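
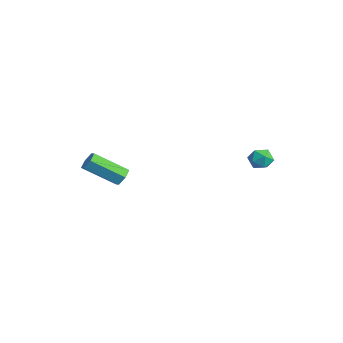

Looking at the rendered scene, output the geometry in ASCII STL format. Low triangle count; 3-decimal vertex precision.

solid 
facet normal 0.406 0.729 -0.551
outer loop
vertex -2.736 -2.19 -2.081
vertex -3.244 -2.111 -2.351
vertex -3.123 -1.813 -1.868
endloop
endfacet
facet normal 0.625 0.218 0.750
outer loop
vertex -2.736 -2.19 -2.081
vertex -3.123 -1.813 -1.868
vertex -3.549 -3.648 -0.979
endloop
endfacet
facet normal 0.626 0.218 0.749
outer loop
vertex -3.549 -3.648 -0.979
vertex -3.123 -1.813 -1.868
vertex -3.935 -3.271 -0.766
endloop
endfacet
facet normal -0.407 -0.728 0.551
outer loop
vertex -3.549 -3.648 -0.979
vertex -3.935 -3.271 -0.766
vertex -4.056 -3.569 -1.249
endloop
endfacet
facet normal 0.406 0.729 -0.551
outer loop
vertex -3.123 -1.813 -1.868
vertex -3.244 -2.111 -2.351
vertex -3.63 -1.735 -2.138
endloop
endfacet
facet normal -0.265 0.671 0.692
outer loop
vertex -3.123 -1.813 -1.868
vertex -3.63 -1.735 -2.138
vertex -3.935 -3.271 -0.766
endloop
endfacet
facet normal -0.265 0.671 0.692
outer loop
vertex -3.935 -3.271 -0.766
vertex -3.63 -1.735 -2.138
vertex -4.443 -3.193 -1.036
endloop
endfacet
facet normal -0.405 -0.729 0.551
outer loop
vertex -3.935 -3.271 -0.766
vertex -4.443 -3.193 -1.036
vertex -4.056 -3.569 -1.249
endloop
endfacet
facet normal 0.407 0.729 -0.550
outer loop
vertex -3.63 -1.735 -2.138
vertex -3.244 -2.111 -2.351
vertex -3.751 -2.032 -2.621
endloop
endfacet
facet normal -0.889 0.454 -0.056
outer loop
vertex -3.63 -1.735 -2.138
vertex -3.751 -2.032 -2.621
vertex -4.443 -3.193 -1.036
endloop
endfacet
facet normal -0.889 0.454 -0.056
outer loop
vertex -4.443 -3.193 -1.036
vertex -3.751 -2.032 -2.621
vertex -4.564 -3.49 -1.519
endloop
endfacet
facet normal -0.406 -0.730 0.550
outer loop
vertex -4.443 -3.193 -1.036
vertex -4.564 -3.49 -1.519
vertex -4.056 -3.569 -1.249
endloop
endfacet
facet normal 0.407 0.728 -0.551
outer loop
vertex -3.751 -2.032 -2.621
vertex -3.244 -2.111 -2.351
vertex -3.365 -2.409 -2.834
endloop
endfacet
facet normal -0.626 -0.217 -0.749
outer loop
vertex -3.751 -2.032 -2.621
vertex -3.365 -2.409 -2.834
vertex -4.564 -3.49 -1.519
endloop
endfacet
facet normal -0.625 -0.218 -0.749
outer loop
vertex -4.564 -3.49 -1.519
vertex -3.365 -2.409 -2.834
vertex -4.177 -3.867 -1.732
endloop
endfacet
facet normal -0.406 -0.729 0.551
outer loop
vertex -4.564 -3.49 -1.519
vertex -4.177 -3.867 -1.732
vertex -4.056 -3.569 -1.249
endloop
endfacet
facet normal 0.405 0.729 -0.551
outer loop
vertex -3.365 -2.409 -2.834
vertex -3.244 -2.111 -2.351
vertex -2.857 -2.487 -2.564
endloop
endfacet
facet normal 0.265 -0.671 -0.692
outer loop
vertex -3.365 -2.409 -2.834
vertex -2.857 -2.487 -2.564
vertex -4.177 -3.867 -1.732
endloop
endfacet
facet normal 0.265 -0.671 -0.692
outer loop
vertex -4.177 -3.867 -1.732
vertex -2.857 -2.487 -2.564
vertex -3.67 -3.945 -1.462
endloop
endfacet
facet normal -0.406 -0.729 0.551
outer loop
vertex -4.177 -3.867 -1.732
vertex -3.67 -3.945 -1.462
vertex -4.056 -3.569 -1.249
endloop
endfacet
facet normal 0.406 0.730 -0.550
outer loop
vertex -2.857 -2.487 -2.564
vertex -3.244 -2.111 -2.351
vertex -2.736 -2.19 -2.081
endloop
endfacet
facet normal 0.889 -0.454 0.056
outer loop
vertex -2.857 -2.487 -2.564
vertex -2.736 -2.19 -2.081
vertex -3.67 -3.945 -1.462
endloop
endfacet
facet normal 0.889 -0.454 0.056
outer loop
vertex -3.67 -3.945 -1.462
vertex -2.736 -2.19 -2.081
vertex -3.549 -3.648 -0.979
endloop
endfacet
facet normal -0.407 -0.729 0.550
outer loop
vertex -3.67 -3.945 -1.462
vertex -3.549 -3.648 -0.979
vertex -4.056 -3.569 -1.249
endloop
endfacet
facet normal -0.558 0.710 0.430
outer loop
vertex 0.056 4.069 -0.731
vertex -0.278 3.591 -0.375
vertex 0.286 3.878 -0.117
endloop
endfacet
facet normal 0.087 0.960 0.266
outer loop
vertex 0.056 4.069 -0.731
vertex 0.286 3.878 -0.117
vertex 0.726 3.98 -0.63
endloop
endfacet
facet normal 0.183 0.881 -0.437
outer loop
vertex 0.056 4.069 -0.731
vertex 0.726 3.98 -0.63
vertex 0.433 3.755 -1.206
endloop
endfacet
facet normal -0.406 0.581 -0.706
outer loop
vertex 0.056 4.069 -0.731
vertex 0.433 3.755 -1.206
vertex -0.187 3.514 -1.048
endloop
endfacet
facet normal -0.863 0.476 -0.171
outer loop
vertex 0.056 4.069 -0.731
vertex -0.187 3.514 -1.048
vertex -0.278 3.591 -0.375
endloop
endfacet
facet normal 0.572 0.558 0.602
outer loop
vertex 0.726 3.98 -0.63
vertex 0.286 3.878 -0.117
vertex 0.807 3.446 -0.212
endloop
endfacet
facet normal -0.474 0.151 0.868
outer loop
vertex 0.286 3.878 -0.117
vertex -0.278 3.591 -0.375
vertex 0.187 3.205 -0.054
endloop
endfacet
facet normal -0.968 -0.229 -0.105
outer loop
vertex -0.278 3.591 -0.375
vertex -0.187 3.514 -1.048
vertex -0.106 2.98 -0.63
endloop
endfacet
facet normal -0.225 -0.058 -0.973
outer loop
vertex -0.187 3.514 -1.048
vertex 0.433 3.755 -1.206
vertex 0.334 3.082 -1.143
endloop
endfacet
facet normal 0.727 0.429 -0.537
outer loop
vertex 0.433 3.755 -1.206
vertex 0.726 3.98 -0.63
vertex 0.898 3.369 -0.885
endloop
endfacet
facet normal 0.406 -0.581 0.706
outer loop
vertex 0.564 2.891 -0.529
vertex 0.807 3.446 -0.212
vertex 0.187 3.205 -0.054
endloop
endfacet
facet normal -0.183 -0.881 0.437
outer loop
vertex 0.564 2.891 -0.529
vertex 0.187 3.205 -0.054
vertex -0.106 2.98 -0.63
endloop
endfacet
facet normal -0.087 -0.960 -0.266
outer loop
vertex 0.564 2.891 -0.529
vertex -0.106 2.98 -0.63
vertex 0.334 3.082 -1.143
endloop
endfacet
facet normal 0.558 -0.710 -0.430
outer loop
vertex 0.564 2.891 -0.529
vertex 0.334 3.082 -1.143
vertex 0.898 3.369 -0.885
endloop
endfacet
facet normal 0.863 -0.476 0.171
outer loop
vertex 0.564 2.891 -0.529
vertex 0.898 3.369 -0.885
vertex 0.807 3.446 -0.212
endloop
endfacet
facet normal 0.225 0.058 0.973
outer loop
vertex 0.187 3.205 -0.054
vertex 0.807 3.446 -0.212
vertex 0.286 3.878 -0.117
endloop
endfacet
facet normal -0.727 -0.429 0.537
outer loop
vertex -0.106 2.98 -0.63
vertex 0.187 3.205 -0.054
vertex -0.278 3.591 -0.375
endloop
endfacet
facet normal -0.572 -0.558 -0.602
outer loop
vertex 0.334 3.082 -1.143
vertex -0.106 2.98 -0.63
vertex -0.187 3.514 -1.048
endloop
endfacet
facet normal 0.474 -0.151 -0.868
outer loop
vertex 0.898 3.369 -0.885
vertex 0.334 3.082 -1.143
vertex 0.433 3.755 -1.206
endloop
endfacet
facet normal 0.968 0.229 0.105
outer loop
vertex 0.807 3.446 -0.212
vertex 0.898 3.369 -0.885
vertex 0.726 3.98 -0.63
endloop
endfacet

endsolid


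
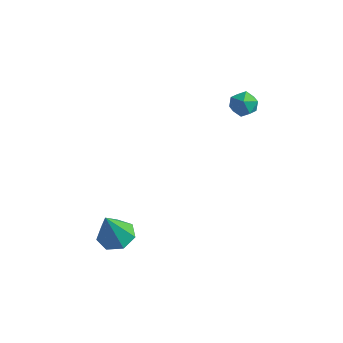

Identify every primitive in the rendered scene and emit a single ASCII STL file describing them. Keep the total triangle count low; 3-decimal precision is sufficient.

solid 
facet normal -0.313 0.821 0.477
outer loop
vertex 2.566 4.601 3.816
vertex 1.877 4.296 3.888
vertex 2.399 4.183 4.425
endloop
endfacet
facet normal 0.382 0.710 0.592
outer loop
vertex 2.566 4.601 3.816
vertex 2.399 4.183 4.425
vertex 3.071 4.105 4.085
endloop
endfacet
facet normal 0.711 0.702 -0.041
outer loop
vertex 2.566 4.601 3.816
vertex 3.071 4.105 4.085
vertex 2.965 4.169 3.339
endloop
endfacet
facet normal 0.220 0.808 -0.547
outer loop
vertex 2.566 4.601 3.816
vertex 2.965 4.169 3.339
vertex 2.227 4.287 3.216
endloop
endfacet
facet normal -0.414 0.881 -0.227
outer loop
vertex 2.566 4.601 3.816
vertex 2.227 4.287 3.216
vertex 1.877 4.296 3.888
endloop
endfacet
facet normal 0.456 0.065 0.887
outer loop
vertex 3.071 4.105 4.085
vertex 2.399 4.183 4.425
vertex 2.693 3.493 4.324
endloop
endfacet
facet normal -0.669 0.245 0.702
outer loop
vertex 2.399 4.183 4.425
vertex 1.877 4.296 3.888
vertex 1.955 3.611 4.201
endloop
endfacet
facet normal -0.831 0.343 -0.438
outer loop
vertex 1.877 4.296 3.888
vertex 2.227 4.287 3.216
vertex 1.849 3.675 3.455
endloop
endfacet
facet normal 0.195 0.223 -0.955
outer loop
vertex 2.227 4.287 3.216
vertex 2.965 4.169 3.339
vertex 2.521 3.597 3.115
endloop
endfacet
facet normal 0.989 0.050 -0.136
outer loop
vertex 2.965 4.169 3.339
vertex 3.071 4.105 4.085
vertex 3.043 3.484 3.652
endloop
endfacet
facet normal -0.220 -0.808 0.547
outer loop
vertex 2.354 3.179 3.724
vertex 2.693 3.493 4.324
vertex 1.955 3.611 4.201
endloop
endfacet
facet normal -0.711 -0.702 0.041
outer loop
vertex 2.354 3.179 3.724
vertex 1.955 3.611 4.201
vertex 1.849 3.675 3.455
endloop
endfacet
facet normal -0.382 -0.710 -0.592
outer loop
vertex 2.354 3.179 3.724
vertex 1.849 3.675 3.455
vertex 2.521 3.597 3.115
endloop
endfacet
facet normal 0.313 -0.821 -0.477
outer loop
vertex 2.354 3.179 3.724
vertex 2.521 3.597 3.115
vertex 3.043 3.484 3.652
endloop
endfacet
facet normal 0.414 -0.881 0.227
outer loop
vertex 2.354 3.179 3.724
vertex 3.043 3.484 3.652
vertex 2.693 3.493 4.324
endloop
endfacet
facet normal -0.195 -0.223 0.955
outer loop
vertex 1.955 3.611 4.201
vertex 2.693 3.493 4.324
vertex 2.399 4.183 4.425
endloop
endfacet
facet normal -0.989 -0.050 0.136
outer loop
vertex 1.849 3.675 3.455
vertex 1.955 3.611 4.201
vertex 1.877 4.296 3.888
endloop
endfacet
facet normal -0.456 -0.065 -0.887
outer loop
vertex 2.521 3.597 3.115
vertex 1.849 3.675 3.455
vertex 2.227 4.287 3.216
endloop
endfacet
facet normal 0.669 -0.245 -0.702
outer loop
vertex 3.043 3.484 3.652
vertex 2.521 3.597 3.115
vertex 2.965 4.169 3.339
endloop
endfacet
facet normal 0.831 -0.343 0.438
outer loop
vertex 2.693 3.493 4.324
vertex 3.043 3.484 3.652
vertex 3.071 4.105 4.085
endloop
endfacet
facet normal 0.040 0.350 -0.936
outer loop
vertex 0.31 -2.449 -2.886
vertex -0.452 -1.956 -2.734
vertex 0.426 -1.711 -2.605
endloop
endfacet
facet normal 0.891 -0.277 0.360
outer loop
vertex 0.31 -2.449 -2.886
vertex 0.426 -1.711 -2.605
vertex -0.528 -2.624 -0.946
endloop
endfacet
facet normal 0.040 0.350 -0.936
outer loop
vertex 0.426 -1.711 -2.605
vertex -0.452 -1.956 -2.734
vertex -0.119 -1.157 -2.421
endloop
endfacet
facet normal 0.654 0.438 0.617
outer loop
vertex 0.426 -1.711 -2.605
vertex -0.119 -1.157 -2.421
vertex -0.528 -2.624 -0.946
endloop
endfacet
facet normal 0.040 0.350 -0.936
outer loop
vertex -0.119 -1.157 -2.421
vertex -0.452 -1.956 -2.734
vertex -0.914 -1.205 -2.473
endloop
endfacet
facet normal -0.089 0.718 0.690
outer loop
vertex -0.119 -1.157 -2.421
vertex -0.914 -1.205 -2.473
vertex -0.528 -2.624 -0.946
endloop
endfacet
facet normal 0.040 0.350 -0.936
outer loop
vertex -0.914 -1.205 -2.473
vertex -0.452 -1.956 -2.734
vertex -1.361 -1.818 -2.721
endloop
endfacet
facet normal -0.775 0.353 0.524
outer loop
vertex -0.914 -1.205 -2.473
vertex -1.361 -1.818 -2.721
vertex -0.528 -2.624 -0.946
endloop
endfacet
facet normal 0.040 0.350 -0.936
outer loop
vertex -1.361 -1.818 -2.721
vertex -0.452 -1.956 -2.734
vertex -1.123 -2.535 -2.979
endloop
endfacet
facet normal -0.891 -0.383 0.244
outer loop
vertex -1.361 -1.818 -2.721
vertex -1.123 -2.535 -2.979
vertex -0.528 -2.624 -0.946
endloop
endfacet
facet normal 0.040 0.349 -0.936
outer loop
vertex -1.123 -2.535 -2.979
vertex -0.452 -1.956 -2.734
vertex -0.38 -2.816 -3.052
endloop
endfacet
facet normal -0.348 -0.936 0.061
outer loop
vertex -1.123 -2.535 -2.979
vertex -0.38 -2.816 -3.052
vertex -0.528 -2.624 -0.946
endloop
endfacet
facet normal 0.039 0.349 -0.936
outer loop
vertex -0.38 -2.816 -3.052
vertex -0.452 -1.956 -2.734
vertex 0.31 -2.449 -2.886
endloop
endfacet
facet normal 0.445 -0.888 0.112
outer loop
vertex -0.38 -2.816 -3.052
vertex 0.31 -2.449 -2.886
vertex -0.528 -2.624 -0.946
endloop
endfacet

endsolid


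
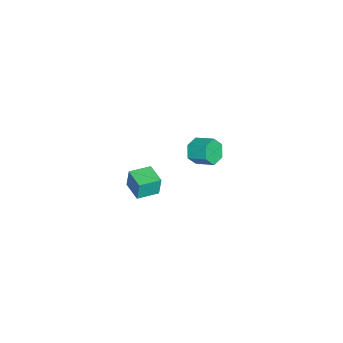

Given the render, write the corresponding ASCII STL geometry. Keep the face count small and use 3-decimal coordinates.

solid 
facet normal -0.373 -0.849 -0.375
outer loop
vertex -3.635 0.57 -3.42
vertex -4.125 0.497 -2.767
vertex -4.384 0.904 -3.431
endloop
endfacet
facet normal 0.164 0.338 -0.927
outer loop
vertex -3.635 0.57 -3.42
vertex -4.384 0.904 -3.431
vertex -3.184 1.597 -2.966
endloop
endfacet
facet normal 0.163 0.339 -0.926
outer loop
vertex -3.184 1.597 -2.966
vertex -4.384 0.904 -3.431
vertex -3.933 1.93 -2.976
endloop
endfacet
facet normal 0.372 0.849 0.376
outer loop
vertex -3.184 1.597 -2.966
vertex -3.933 1.93 -2.976
vertex -3.675 1.523 -2.313
endloop
endfacet
facet normal -0.372 -0.849 -0.375
outer loop
vertex -4.384 0.904 -3.431
vertex -4.125 0.497 -2.767
vertex -4.874 0.83 -2.778
endloop
endfacet
facet normal -0.710 0.522 -0.473
outer loop
vertex -4.384 0.904 -3.431
vertex -4.874 0.83 -2.778
vertex -3.933 1.93 -2.976
endloop
endfacet
facet normal -0.709 0.521 -0.475
outer loop
vertex -3.933 1.93 -2.976
vertex -4.874 0.83 -2.778
vertex -4.424 1.857 -2.323
endloop
endfacet
facet normal 0.373 0.848 0.376
outer loop
vertex -3.933 1.93 -2.976
vertex -4.424 1.857 -2.323
vertex -3.675 1.523 -2.313
endloop
endfacet
facet normal -0.372 -0.849 -0.376
outer loop
vertex -4.874 0.83 -2.778
vertex -4.125 0.497 -2.767
vertex -4.616 0.423 -2.114
endloop
endfacet
facet normal -0.873 0.183 0.451
outer loop
vertex -4.874 0.83 -2.778
vertex -4.616 0.423 -2.114
vertex -4.424 1.857 -2.323
endloop
endfacet
facet normal -0.873 0.183 0.453
outer loop
vertex -4.424 1.857 -2.323
vertex -4.616 0.423 -2.114
vertex -4.165 1.45 -1.66
endloop
endfacet
facet normal 0.373 0.849 0.375
outer loop
vertex -4.424 1.857 -2.323
vertex -4.165 1.45 -1.66
vertex -3.675 1.523 -2.313
endloop
endfacet
facet normal -0.372 -0.849 -0.376
outer loop
vertex -4.616 0.423 -2.114
vertex -4.125 0.497 -2.767
vertex -3.867 0.09 -2.104
endloop
endfacet
facet normal -0.163 -0.338 0.927
outer loop
vertex -4.616 0.423 -2.114
vertex -3.867 0.09 -2.104
vertex -4.165 1.45 -1.66
endloop
endfacet
facet normal -0.165 -0.339 0.926
outer loop
vertex -4.165 1.45 -1.66
vertex -3.867 0.09 -2.104
vertex -3.416 1.116 -1.649
endloop
endfacet
facet normal 0.373 0.849 0.375
outer loop
vertex -4.165 1.45 -1.66
vertex -3.416 1.116 -1.649
vertex -3.675 1.523 -2.313
endloop
endfacet
facet normal -0.373 -0.848 -0.376
outer loop
vertex -3.867 0.09 -2.104
vertex -4.125 0.497 -2.767
vertex -3.376 0.163 -2.757
endloop
endfacet
facet normal 0.709 -0.522 0.475
outer loop
vertex -3.867 0.09 -2.104
vertex -3.376 0.163 -2.757
vertex -3.416 1.116 -1.649
endloop
endfacet
facet normal 0.710 -0.521 0.474
outer loop
vertex -3.416 1.116 -1.649
vertex -3.376 0.163 -2.757
vertex -2.926 1.19 -2.302
endloop
endfacet
facet normal 0.372 0.849 0.375
outer loop
vertex -3.416 1.116 -1.649
vertex -2.926 1.19 -2.302
vertex -3.675 1.523 -2.313
endloop
endfacet
facet normal -0.373 -0.849 -0.375
outer loop
vertex -3.376 0.163 -2.757
vertex -4.125 0.497 -2.767
vertex -3.635 0.57 -3.42
endloop
endfacet
facet normal 0.873 -0.182 -0.453
outer loop
vertex -3.376 0.163 -2.757
vertex -3.635 0.57 -3.42
vertex -2.926 1.19 -2.302
endloop
endfacet
facet normal 0.873 -0.184 -0.452
outer loop
vertex -2.926 1.19 -2.302
vertex -3.635 0.57 -3.42
vertex -3.184 1.597 -2.966
endloop
endfacet
facet normal 0.372 0.849 0.376
outer loop
vertex -2.926 1.19 -2.302
vertex -3.184 1.597 -2.966
vertex -3.675 1.523 -2.313
endloop
endfacet
facet normal -0.819 -0.568 0.080
outer loop
vertex 2.709 -1.929 1.666
vertex 2.021 -0.951 1.561
vertex 2.692 -2.058 0.574
endloop
endfacet
facet normal 0.573 -0.815 0.087
outer loop
vertex 3.659 -1.389 0.479
vertex 2.709 -1.929 1.666
vertex 2.692 -2.058 0.574
endloop
endfacet
facet normal -0.819 -0.568 0.080
outer loop
vertex 2.692 -2.058 0.574
vertex 2.021 -0.951 1.561
vertex 2.004 -1.081 0.468
endloop
endfacet
facet normal -0.015 -0.119 -0.993
outer loop
vertex 2.004 -1.081 0.468
vertex 3.659 -1.389 0.479
vertex 2.692 -2.058 0.574
endloop
endfacet
facet normal 0.016 0.118 0.993
outer loop
vertex 2.709 -1.929 1.666
vertex 2.988 -0.282 1.466
vertex 2.021 -0.951 1.561
endloop
endfacet
facet normal 0.573 -0.815 0.088
outer loop
vertex 3.676 -1.259 1.572
vertex 2.709 -1.929 1.666
vertex 3.659 -1.389 0.479
endloop
endfacet
facet normal 0.015 0.118 0.993
outer loop
vertex 3.676 -1.259 1.572
vertex 2.988 -0.282 1.466
vertex 2.709 -1.929 1.666
endloop
endfacet
facet normal -0.573 0.815 -0.088
outer loop
vertex 2.021 -0.951 1.561
vertex 2.988 -0.282 1.466
vertex 2.004 -1.081 0.468
endloop
endfacet
facet normal -0.015 -0.117 -0.993
outer loop
vertex 2.971 -0.411 0.374
vertex 3.659 -1.389 0.479
vertex 2.004 -1.081 0.468
endloop
endfacet
facet normal -0.573 0.815 -0.087
outer loop
vertex 2.004 -1.081 0.468
vertex 2.988 -0.282 1.466
vertex 2.971 -0.411 0.374
endloop
endfacet
facet normal 0.819 0.568 -0.080
outer loop
vertex 2.971 -0.411 0.374
vertex 3.676 -1.259 1.572
vertex 3.659 -1.389 0.479
endloop
endfacet
facet normal 0.819 0.568 -0.080
outer loop
vertex 2.988 -0.282 1.466
vertex 3.676 -1.259 1.572
vertex 2.971 -0.411 0.374
endloop
endfacet

endsolid


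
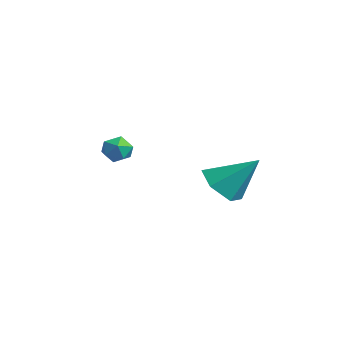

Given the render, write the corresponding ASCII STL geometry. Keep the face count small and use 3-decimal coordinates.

solid 
facet normal -0.974 -0.165 -0.156
outer loop
vertex -3.543 0.295 -0.234
vertex -3.456 -0.382 -0.06
vertex -3.616 0.092 0.436
endloop
endfacet
facet normal -0.861 0.506 0.060
outer loop
vertex -3.543 0.295 -0.234
vertex -3.616 0.092 0.436
vertex -3.275 0.69 0.284
endloop
endfacet
facet normal -0.416 0.814 -0.406
outer loop
vertex -3.543 0.295 -0.234
vertex -3.275 0.69 0.284
vertex -2.905 0.585 -0.306
endloop
endfacet
facet normal -0.255 0.335 -0.907
outer loop
vertex -3.543 0.295 -0.234
vertex -2.905 0.585 -0.306
vertex -3.017 -0.077 -0.519
endloop
endfacet
facet normal -0.600 -0.271 -0.753
outer loop
vertex -3.543 0.295 -0.234
vertex -3.017 -0.077 -0.519
vertex -3.456 -0.382 -0.06
endloop
endfacet
facet normal -0.535 0.482 0.694
outer loop
vertex -3.275 0.69 0.284
vertex -3.616 0.092 0.436
vertex -3.023 0.257 0.779
endloop
endfacet
facet normal -0.718 -0.604 0.346
outer loop
vertex -3.616 0.092 0.436
vertex -3.456 -0.382 -0.06
vertex -3.135 -0.405 0.566
endloop
endfacet
facet normal -0.111 -0.775 -0.622
outer loop
vertex -3.456 -0.382 -0.06
vertex -3.017 -0.077 -0.519
vertex -2.765 -0.51 -0.024
endloop
endfacet
facet normal 0.447 0.205 -0.871
outer loop
vertex -3.017 -0.077 -0.519
vertex -2.905 0.585 -0.306
vertex -2.424 0.088 -0.176
endloop
endfacet
facet normal 0.185 0.981 -0.059
outer loop
vertex -2.905 0.585 -0.306
vertex -3.275 0.69 0.284
vertex -2.584 0.562 0.32
endloop
endfacet
facet normal 0.255 -0.335 0.907
outer loop
vertex -2.497 -0.115 0.494
vertex -3.023 0.257 0.779
vertex -3.135 -0.405 0.566
endloop
endfacet
facet normal 0.416 -0.814 0.406
outer loop
vertex -2.497 -0.115 0.494
vertex -3.135 -0.405 0.566
vertex -2.765 -0.51 -0.024
endloop
endfacet
facet normal 0.861 -0.506 -0.060
outer loop
vertex -2.497 -0.115 0.494
vertex -2.765 -0.51 -0.024
vertex -2.424 0.088 -0.176
endloop
endfacet
facet normal 0.974 0.165 0.156
outer loop
vertex -2.497 -0.115 0.494
vertex -2.424 0.088 -0.176
vertex -2.584 0.562 0.32
endloop
endfacet
facet normal 0.600 0.271 0.753
outer loop
vertex -2.497 -0.115 0.494
vertex -2.584 0.562 0.32
vertex -3.023 0.257 0.779
endloop
endfacet
facet normal -0.447 -0.205 0.871
outer loop
vertex -3.135 -0.405 0.566
vertex -3.023 0.257 0.779
vertex -3.616 0.092 0.436
endloop
endfacet
facet normal -0.185 -0.981 0.059
outer loop
vertex -2.765 -0.51 -0.024
vertex -3.135 -0.405 0.566
vertex -3.456 -0.382 -0.06
endloop
endfacet
facet normal 0.535 -0.482 -0.694
outer loop
vertex -2.424 0.088 -0.176
vertex -2.765 -0.51 -0.024
vertex -3.017 -0.077 -0.519
endloop
endfacet
facet normal 0.718 0.604 -0.346
outer loop
vertex -2.584 0.562 0.32
vertex -2.424 0.088 -0.176
vertex -2.905 0.585 -0.306
endloop
endfacet
facet normal 0.111 0.775 0.622
outer loop
vertex -3.023 0.257 0.779
vertex -2.584 0.562 0.32
vertex -3.275 0.69 0.284
endloop
endfacet
facet normal -0.432 -0.574 -0.696
outer loop
vertex 2.621 2.084 -0.961
vertex 1.707 2.181 -0.474
vertex 1.98 2.865 -1.208
endloop
endfacet
facet normal 0.780 0.540 -0.317
outer loop
vertex 2.621 2.084 -0.961
vertex 1.98 2.865 -1.208
vertex 2.533 3.279 0.854
endloop
endfacet
facet normal -0.432 -0.574 -0.696
outer loop
vertex 1.98 2.865 -1.208
vertex 1.707 2.181 -0.474
vertex 1.066 2.962 -0.721
endloop
endfacet
facet normal -0.001 0.980 -0.197
outer loop
vertex 1.98 2.865 -1.208
vertex 1.066 2.962 -0.721
vertex 2.533 3.279 0.854
endloop
endfacet
facet normal -0.432 -0.575 -0.695
outer loop
vertex 1.066 2.962 -0.721
vertex 1.707 2.181 -0.474
vertex 0.794 2.278 0.014
endloop
endfacet
facet normal -0.596 0.686 0.417
outer loop
vertex 1.066 2.962 -0.721
vertex 0.794 2.278 0.014
vertex 2.533 3.279 0.854
endloop
endfacet
facet normal -0.432 -0.575 -0.694
outer loop
vertex 0.794 2.278 0.014
vertex 1.707 2.181 -0.474
vertex 1.435 1.498 0.261
endloop
endfacet
facet normal -0.411 -0.050 0.910
outer loop
vertex 0.794 2.278 0.014
vertex 1.435 1.498 0.261
vertex 2.533 3.279 0.854
endloop
endfacet
facet normal -0.433 -0.575 -0.694
outer loop
vertex 1.435 1.498 0.261
vertex 1.707 2.181 -0.474
vertex 2.348 1.4 -0.227
endloop
endfacet
facet normal 0.369 -0.490 0.789
outer loop
vertex 1.435 1.498 0.261
vertex 2.348 1.4 -0.227
vertex 2.533 3.279 0.854
endloop
endfacet
facet normal -0.432 -0.574 -0.696
outer loop
vertex 2.348 1.4 -0.227
vertex 1.707 2.181 -0.474
vertex 2.621 2.084 -0.961
endloop
endfacet
facet normal 0.965 -0.196 0.176
outer loop
vertex 2.348 1.4 -0.227
vertex 2.621 2.084 -0.961
vertex 2.533 3.279 0.854
endloop
endfacet

endsolid


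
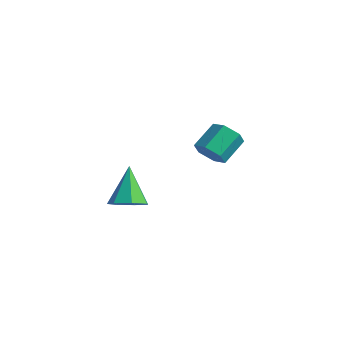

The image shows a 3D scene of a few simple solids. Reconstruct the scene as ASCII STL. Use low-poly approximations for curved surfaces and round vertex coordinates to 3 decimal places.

solid 
facet normal 0.416 -0.354 -0.837
outer loop
vertex -0.786 -2.661 -3.04
vertex -1.385 -2.956 -3.213
vertex -1.157 -2.324 -3.367
endloop
endfacet
facet normal 0.464 0.825 0.324
outer loop
vertex -0.786 -2.661 -3.04
vertex -1.157 -2.324 -3.367
vertex -2.035 -2.404 -1.907
endloop
endfacet
facet normal 0.417 -0.354 -0.837
outer loop
vertex -1.157 -2.324 -3.367
vertex -1.385 -2.956 -3.213
vertex -1.699 -2.463 -3.578
endloop
endfacet
facet normal -0.219 0.973 -0.078
outer loop
vertex -1.157 -2.324 -3.367
vertex -1.699 -2.463 -3.578
vertex -2.035 -2.404 -1.907
endloop
endfacet
facet normal 0.417 -0.354 -0.837
outer loop
vertex -1.699 -2.463 -3.578
vertex -1.385 -2.956 -3.213
vertex -2.005 -2.973 -3.515
endloop
endfacet
facet normal -0.852 0.488 -0.189
outer loop
vertex -1.699 -2.463 -3.578
vertex -2.005 -2.973 -3.515
vertex -2.035 -2.404 -1.907
endloop
endfacet
facet normal 0.417 -0.354 -0.837
outer loop
vertex -2.005 -2.973 -3.515
vertex -1.385 -2.956 -3.213
vertex -1.844 -3.471 -3.224
endloop
endfacet
facet normal -0.961 -0.266 0.076
outer loop
vertex -2.005 -2.973 -3.515
vertex -1.844 -3.471 -3.224
vertex -2.035 -2.404 -1.907
endloop
endfacet
facet normal 0.417 -0.354 -0.837
outer loop
vertex -1.844 -3.471 -3.224
vertex -1.385 -2.956 -3.213
vertex -1.337 -3.581 -2.925
endloop
endfacet
facet normal -0.461 -0.721 0.517
outer loop
vertex -1.844 -3.471 -3.224
vertex -1.337 -3.581 -2.925
vertex -2.035 -2.404 -1.907
endloop
endfacet
facet normal 0.416 -0.354 -0.837
outer loop
vertex -1.337 -3.581 -2.925
vertex -1.385 -2.956 -3.213
vertex -0.866 -3.221 -2.843
endloop
endfacet
facet normal 0.269 -0.534 0.802
outer loop
vertex -1.337 -3.581 -2.925
vertex -0.866 -3.221 -2.843
vertex -2.035 -2.404 -1.907
endloop
endfacet
facet normal 0.416 -0.354 -0.837
outer loop
vertex -0.866 -3.221 -2.843
vertex -1.385 -2.956 -3.213
vertex -0.786 -2.661 -3.04
endloop
endfacet
facet normal 0.681 0.154 0.716
outer loop
vertex -0.866 -3.221 -2.843
vertex -0.786 -2.661 -3.04
vertex -2.035 -2.404 -1.907
endloop
endfacet
facet normal 0.113 -0.809 -0.577
outer loop
vertex -1.009 0.629 -2.024
vertex -1.624 0.667 -2.198
vertex -1.176 0.972 -2.538
endloop
endfacet
facet normal 0.959 0.241 -0.151
outer loop
vertex -1.009 0.629 -2.024
vertex -1.176 0.972 -2.538
vertex -1.141 1.576 -1.349
endloop
endfacet
facet normal 0.958 0.242 -0.151
outer loop
vertex -1.141 1.576 -1.349
vertex -1.176 0.972 -2.538
vertex -1.309 1.919 -1.863
endloop
endfacet
facet normal -0.114 0.809 0.577
outer loop
vertex -1.141 1.576 -1.349
vertex -1.309 1.919 -1.863
vertex -1.756 1.613 -1.522
endloop
endfacet
facet normal 0.112 -0.809 -0.577
outer loop
vertex -1.176 0.972 -2.538
vertex -1.624 0.667 -2.198
vertex -1.791 1.01 -2.711
endloop
endfacet
facet normal 0.253 0.585 -0.771
outer loop
vertex -1.176 0.972 -2.538
vertex -1.791 1.01 -2.711
vertex -1.309 1.919 -1.863
endloop
endfacet
facet normal 0.252 0.585 -0.771
outer loop
vertex -1.309 1.919 -1.863
vertex -1.791 1.01 -2.711
vertex -1.924 1.956 -2.036
endloop
endfacet
facet normal -0.114 0.809 0.577
outer loop
vertex -1.309 1.919 -1.863
vertex -1.924 1.956 -2.036
vertex -1.756 1.613 -1.522
endloop
endfacet
facet normal 0.114 -0.808 -0.578
outer loop
vertex -1.791 1.01 -2.711
vertex -1.624 0.667 -2.198
vertex -2.239 0.704 -2.371
endloop
endfacet
facet normal -0.705 0.343 -0.620
outer loop
vertex -1.791 1.01 -2.711
vertex -2.239 0.704 -2.371
vertex -1.924 1.956 -2.036
endloop
endfacet
facet normal -0.706 0.343 -0.620
outer loop
vertex -1.924 1.956 -2.036
vertex -2.239 0.704 -2.371
vertex -2.371 1.651 -1.696
endloop
endfacet
facet normal -0.113 0.809 0.577
outer loop
vertex -1.924 1.956 -2.036
vertex -2.371 1.651 -1.696
vertex -1.756 1.613 -1.522
endloop
endfacet
facet normal 0.114 -0.809 -0.577
outer loop
vertex -2.239 0.704 -2.371
vertex -1.624 0.667 -2.198
vertex -2.071 0.361 -1.857
endloop
endfacet
facet normal -0.958 -0.242 0.152
outer loop
vertex -2.239 0.704 -2.371
vertex -2.071 0.361 -1.857
vertex -2.371 1.651 -1.696
endloop
endfacet
facet normal -0.959 -0.242 0.150
outer loop
vertex -2.371 1.651 -1.696
vertex -2.071 0.361 -1.857
vertex -2.204 1.308 -1.182
endloop
endfacet
facet normal -0.113 0.809 0.577
outer loop
vertex -2.371 1.651 -1.696
vertex -2.204 1.308 -1.182
vertex -1.756 1.613 -1.522
endloop
endfacet
facet normal 0.114 -0.809 -0.577
outer loop
vertex -2.071 0.361 -1.857
vertex -1.624 0.667 -2.198
vertex -1.456 0.324 -1.684
endloop
endfacet
facet normal -0.252 -0.585 0.771
outer loop
vertex -2.071 0.361 -1.857
vertex -1.456 0.324 -1.684
vertex -2.204 1.308 -1.182
endloop
endfacet
facet normal -0.253 -0.585 0.770
outer loop
vertex -2.204 1.308 -1.182
vertex -1.456 0.324 -1.684
vertex -1.589 1.27 -1.009
endloop
endfacet
facet normal -0.112 0.809 0.577
outer loop
vertex -2.204 1.308 -1.182
vertex -1.589 1.27 -1.009
vertex -1.756 1.613 -1.522
endloop
endfacet
facet normal 0.113 -0.809 -0.577
outer loop
vertex -1.456 0.324 -1.684
vertex -1.624 0.667 -2.198
vertex -1.009 0.629 -2.024
endloop
endfacet
facet normal 0.706 -0.343 0.620
outer loop
vertex -1.456 0.324 -1.684
vertex -1.009 0.629 -2.024
vertex -1.589 1.27 -1.009
endloop
endfacet
facet normal 0.705 -0.344 0.620
outer loop
vertex -1.589 1.27 -1.009
vertex -1.009 0.629 -2.024
vertex -1.141 1.576 -1.349
endloop
endfacet
facet normal -0.114 0.808 0.578
outer loop
vertex -1.589 1.27 -1.009
vertex -1.141 1.576 -1.349
vertex -1.756 1.613 -1.522
endloop
endfacet

endsolid


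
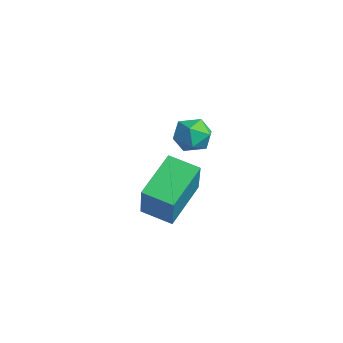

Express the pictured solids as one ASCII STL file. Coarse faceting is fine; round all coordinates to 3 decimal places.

solid 
facet normal 0.319 0.822 0.472
outer loop
vertex -1.985 2.499 -0.086
vertex -2.047 2.115 0.624
vertex -1.354 2.085 0.208
endloop
endfacet
facet normal 0.598 0.780 -0.184
outer loop
vertex -1.985 2.499 -0.086
vertex -1.354 2.085 0.208
vertex -1.536 2.039 -0.579
endloop
endfacet
facet normal 0.059 0.756 -0.652
outer loop
vertex -1.985 2.499 -0.086
vertex -1.536 2.039 -0.579
vertex -2.342 2.041 -0.65
endloop
endfacet
facet normal -0.553 0.783 -0.285
outer loop
vertex -1.985 2.499 -0.086
vertex -2.342 2.041 -0.65
vertex -2.659 2.088 0.094
endloop
endfacet
facet normal -0.392 0.823 0.411
outer loop
vertex -1.985 2.499 -0.086
vertex -2.659 2.088 0.094
vertex -2.047 2.115 0.624
endloop
endfacet
facet normal 0.958 0.168 -0.231
outer loop
vertex -1.536 2.039 -0.579
vertex -1.354 2.085 0.208
vertex -1.321 1.372 -0.174
endloop
endfacet
facet normal 0.508 0.234 0.829
outer loop
vertex -1.354 2.085 0.208
vertex -2.047 2.115 0.624
vertex -1.638 1.419 0.57
endloop
endfacet
facet normal -0.642 0.236 0.729
outer loop
vertex -2.047 2.115 0.624
vertex -2.659 2.088 0.094
vertex -2.444 1.421 0.499
endloop
endfacet
facet normal -0.903 0.170 -0.395
outer loop
vertex -2.659 2.088 0.094
vertex -2.342 2.041 -0.65
vertex -2.626 1.375 -0.288
endloop
endfacet
facet normal 0.087 0.128 -0.988
outer loop
vertex -2.342 2.041 -0.65
vertex -1.536 2.039 -0.579
vertex -1.933 1.345 -0.704
endloop
endfacet
facet normal 0.553 -0.783 0.285
outer loop
vertex -1.995 0.961 0.006
vertex -1.321 1.372 -0.174
vertex -1.638 1.419 0.57
endloop
endfacet
facet normal -0.059 -0.756 0.652
outer loop
vertex -1.995 0.961 0.006
vertex -1.638 1.419 0.57
vertex -2.444 1.421 0.499
endloop
endfacet
facet normal -0.598 -0.780 0.184
outer loop
vertex -1.995 0.961 0.006
vertex -2.444 1.421 0.499
vertex -2.626 1.375 -0.288
endloop
endfacet
facet normal -0.319 -0.822 -0.472
outer loop
vertex -1.995 0.961 0.006
vertex -2.626 1.375 -0.288
vertex -1.933 1.345 -0.704
endloop
endfacet
facet normal 0.392 -0.823 -0.411
outer loop
vertex -1.995 0.961 0.006
vertex -1.933 1.345 -0.704
vertex -1.321 1.372 -0.174
endloop
endfacet
facet normal 0.903 -0.170 0.395
outer loop
vertex -1.638 1.419 0.57
vertex -1.321 1.372 -0.174
vertex -1.354 2.085 0.208
endloop
endfacet
facet normal -0.087 -0.128 0.988
outer loop
vertex -2.444 1.421 0.499
vertex -1.638 1.419 0.57
vertex -2.047 2.115 0.624
endloop
endfacet
facet normal -0.958 -0.168 0.231
outer loop
vertex -2.626 1.375 -0.288
vertex -2.444 1.421 0.499
vertex -2.659 2.088 0.094
endloop
endfacet
facet normal -0.508 -0.234 -0.829
outer loop
vertex -1.933 1.345 -0.704
vertex -2.626 1.375 -0.288
vertex -2.342 2.041 -0.65
endloop
endfacet
facet normal 0.642 -0.236 -0.729
outer loop
vertex -1.321 1.372 -0.174
vertex -1.933 1.345 -0.704
vertex -1.536 2.039 -0.579
endloop
endfacet
facet normal -0.475 0.235 -0.848
outer loop
vertex -5.068 2.412 -4.087
vertex -4.067 3.182 -4.435
vertex -4.166 0.809 -5.037
endloop
endfacet
facet normal -0.764 -0.588 0.266
outer loop
vertex -3.173 0.318 -3.265
vertex -5.068 2.412 -4.087
vertex -4.166 0.809 -5.037
endloop
endfacet
facet normal -0.475 0.235 -0.848
outer loop
vertex -4.166 0.809 -5.037
vertex -4.067 3.182 -4.435
vertex -3.165 1.579 -5.385
endloop
endfacet
facet normal 0.436 -0.774 -0.459
outer loop
vertex -3.165 1.579 -5.385
vertex -3.173 0.318 -3.265
vertex -4.166 0.809 -5.037
endloop
endfacet
facet normal -0.436 0.774 0.459
outer loop
vertex -5.068 2.412 -4.087
vertex -3.074 2.691 -2.663
vertex -4.067 3.182 -4.435
endloop
endfacet
facet normal -0.764 -0.588 0.266
outer loop
vertex -4.075 1.921 -2.315
vertex -5.068 2.412 -4.087
vertex -3.173 0.318 -3.265
endloop
endfacet
facet normal -0.436 0.774 0.459
outer loop
vertex -4.075 1.921 -2.315
vertex -3.074 2.691 -2.663
vertex -5.068 2.412 -4.087
endloop
endfacet
facet normal 0.764 0.588 -0.266
outer loop
vertex -4.067 3.182 -4.435
vertex -3.074 2.691 -2.663
vertex -3.165 1.579 -5.385
endloop
endfacet
facet normal 0.436 -0.774 -0.459
outer loop
vertex -2.172 1.088 -3.613
vertex -3.173 0.318 -3.265
vertex -3.165 1.579 -5.385
endloop
endfacet
facet normal 0.764 0.588 -0.266
outer loop
vertex -3.165 1.579 -5.385
vertex -3.074 2.691 -2.663
vertex -2.172 1.088 -3.613
endloop
endfacet
facet normal 0.475 -0.235 0.848
outer loop
vertex -2.172 1.088 -3.613
vertex -4.075 1.921 -2.315
vertex -3.173 0.318 -3.265
endloop
endfacet
facet normal 0.475 -0.235 0.848
outer loop
vertex -3.074 2.691 -2.663
vertex -4.075 1.921 -2.315
vertex -2.172 1.088 -3.613
endloop
endfacet

endsolid


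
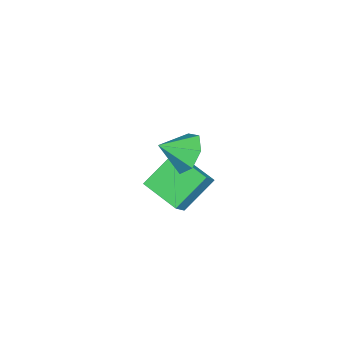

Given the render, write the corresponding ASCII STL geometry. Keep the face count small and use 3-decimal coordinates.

solid 
facet normal -0.668 0.090 -0.739
outer loop
vertex -2.371 -0.85 -2.671
vertex -1.534 0.81 -3.226
vertex -1.128 -1.896 -3.921
endloop
endfacet
facet normal -0.431 -0.855 0.287
outer loop
vertex -0.126 -2.03 -2.814
vertex -2.371 -0.85 -2.671
vertex -1.128 -1.896 -3.921
endloop
endfacet
facet normal -0.668 0.089 -0.739
outer loop
vertex -1.128 -1.896 -3.921
vertex -1.534 0.81 -3.226
vertex -0.291 -0.236 -4.477
endloop
endfacet
facet normal 0.606 -0.510 -0.610
outer loop
vertex -0.291 -0.236 -4.477
vertex -0.126 -2.03 -2.814
vertex -1.128 -1.896 -3.921
endloop
endfacet
facet normal -0.606 0.510 0.610
outer loop
vertex -2.371 -0.85 -2.671
vertex -0.532 0.676 -2.119
vertex -1.534 0.81 -3.226
endloop
endfacet
facet normal -0.431 -0.855 0.287
outer loop
vertex -1.369 -0.984 -1.563
vertex -2.371 -0.85 -2.671
vertex -0.126 -2.03 -2.814
endloop
endfacet
facet normal -0.606 0.510 0.610
outer loop
vertex -1.369 -0.984 -1.563
vertex -0.532 0.676 -2.119
vertex -2.371 -0.85 -2.671
endloop
endfacet
facet normal 0.431 0.855 -0.287
outer loop
vertex -1.534 0.81 -3.226
vertex -0.532 0.676 -2.119
vertex -0.291 -0.236 -4.477
endloop
endfacet
facet normal 0.607 -0.510 -0.610
outer loop
vertex 0.711 -0.37 -3.369
vertex -0.126 -2.03 -2.814
vertex -0.291 -0.236 -4.477
endloop
endfacet
facet normal 0.431 0.855 -0.287
outer loop
vertex -0.291 -0.236 -4.477
vertex -0.532 0.676 -2.119
vertex 0.711 -0.37 -3.369
endloop
endfacet
facet normal 0.668 -0.090 0.739
outer loop
vertex 0.711 -0.37 -3.369
vertex -1.369 -0.984 -1.563
vertex -0.126 -2.03 -2.814
endloop
endfacet
facet normal 0.668 -0.089 0.739
outer loop
vertex -0.532 0.676 -2.119
vertex -1.369 -0.984 -1.563
vertex 0.711 -0.37 -3.369
endloop
endfacet
facet normal -0.366 0.764 -0.531
outer loop
vertex 2.65 0.283 1.06
vertex 1.88 0.403 1.763
vertex 2.83 0.849 1.751
endloop
endfacet
facet normal 0.960 -0.280 -0.021
outer loop
vertex 2.65 0.283 1.06
vertex 2.83 0.849 1.751
vertex 2.4 -0.683 2.517
endloop
endfacet
facet normal -0.366 0.765 -0.531
outer loop
vertex 2.83 0.849 1.751
vertex 1.88 0.403 1.763
vertex 2.295 1.079 2.451
endloop
endfacet
facet normal 0.804 0.070 0.591
outer loop
vertex 2.83 0.849 1.751
vertex 2.295 1.079 2.451
vertex 2.4 -0.683 2.517
endloop
endfacet
facet normal -0.365 0.765 -0.531
outer loop
vertex 2.295 1.079 2.451
vertex 1.88 0.403 1.763
vertex 1.447 0.8 2.633
endloop
endfacet
facet normal 0.194 0.048 0.980
outer loop
vertex 2.295 1.079 2.451
vertex 1.447 0.8 2.633
vertex 2.4 -0.683 2.517
endloop
endfacet
facet normal -0.366 0.764 -0.531
outer loop
vertex 1.447 0.8 2.633
vertex 1.88 0.403 1.763
vertex 0.925 0.221 2.16
endloop
endfacet
facet normal -0.408 -0.329 0.852
outer loop
vertex 1.447 0.8 2.633
vertex 0.925 0.221 2.16
vertex 2.4 -0.683 2.517
endloop
endfacet
facet normal -0.366 0.764 -0.531
outer loop
vertex 0.925 0.221 2.16
vertex 1.88 0.403 1.763
vertex 1.123 -0.221 1.388
endloop
endfacet
facet normal -0.550 -0.778 0.304
outer loop
vertex 0.925 0.221 2.16
vertex 1.123 -0.221 1.388
vertex 2.4 -0.683 2.517
endloop
endfacet
facet normal -0.367 0.764 -0.531
outer loop
vertex 1.123 -0.221 1.388
vertex 1.88 0.403 1.763
vertex 1.891 -0.193 0.898
endloop
endfacet
facet normal -0.125 -0.960 -0.251
outer loop
vertex 1.123 -0.221 1.388
vertex 1.891 -0.193 0.898
vertex 2.4 -0.683 2.517
endloop
endfacet
facet normal -0.366 0.764 -0.531
outer loop
vertex 1.891 -0.193 0.898
vertex 1.88 0.403 1.763
vertex 2.65 0.283 1.06
endloop
endfacet
facet normal 0.547 -0.738 -0.395
outer loop
vertex 1.891 -0.193 0.898
vertex 2.65 0.283 1.06
vertex 2.4 -0.683 2.517
endloop
endfacet

endsolid


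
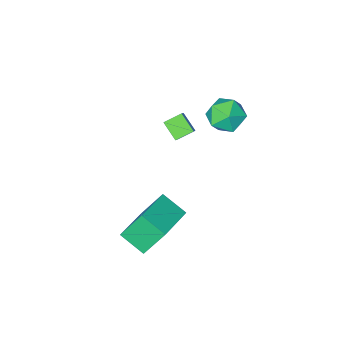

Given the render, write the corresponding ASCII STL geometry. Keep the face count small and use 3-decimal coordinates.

solid 
facet normal -0.850 0.193 0.491
outer loop
vertex -1.459 2.355 1.933
vertex -0.951 2.573 2.727
vertex -1.165 3.264 2.085
endloop
endfacet
facet normal -0.920 0.332 -0.207
outer loop
vertex -1.459 2.355 1.933
vertex -1.165 3.264 2.085
vertex -1.105 2.878 1.2
endloop
endfacet
facet normal -0.779 -0.268 -0.567
outer loop
vertex -1.459 2.355 1.933
vertex -1.105 2.878 1.2
vertex -0.855 1.949 1.295
endloop
endfacet
facet normal -0.621 -0.778 -0.093
outer loop
vertex -1.459 2.355 1.933
vertex -0.855 1.949 1.295
vertex -0.76 1.76 2.239
endloop
endfacet
facet normal -0.665 -0.493 0.561
outer loop
vertex -1.459 2.355 1.933
vertex -0.76 1.76 2.239
vertex -0.951 2.573 2.727
endloop
endfacet
facet normal -0.429 0.817 -0.385
outer loop
vertex -1.105 2.878 1.2
vertex -1.165 3.264 2.085
vertex -0.38 3.42 1.541
endloop
endfacet
facet normal -0.315 0.592 0.742
outer loop
vertex -1.165 3.264 2.085
vertex -0.951 2.573 2.727
vertex -0.285 3.231 2.485
endloop
endfacet
facet normal -0.016 -0.517 0.856
outer loop
vertex -0.951 2.573 2.727
vertex -0.76 1.76 2.239
vertex -0.035 2.302 2.58
endloop
endfacet
facet normal 0.055 -0.978 -0.201
outer loop
vertex -0.76 1.76 2.239
vertex -0.855 1.949 1.295
vertex 0.025 1.916 1.695
endloop
endfacet
facet normal -0.201 -0.153 -0.968
outer loop
vertex -0.855 1.949 1.295
vertex -1.105 2.878 1.2
vertex -0.189 2.607 1.053
endloop
endfacet
facet normal 0.621 0.778 0.093
outer loop
vertex 0.319 2.825 1.847
vertex -0.38 3.42 1.541
vertex -0.285 3.231 2.485
endloop
endfacet
facet normal 0.779 0.268 0.567
outer loop
vertex 0.319 2.825 1.847
vertex -0.285 3.231 2.485
vertex -0.035 2.302 2.58
endloop
endfacet
facet normal 0.920 -0.332 0.207
outer loop
vertex 0.319 2.825 1.847
vertex -0.035 2.302 2.58
vertex 0.025 1.916 1.695
endloop
endfacet
facet normal 0.850 -0.193 -0.491
outer loop
vertex 0.319 2.825 1.847
vertex 0.025 1.916 1.695
vertex -0.189 2.607 1.053
endloop
endfacet
facet normal 0.665 0.493 -0.561
outer loop
vertex 0.319 2.825 1.847
vertex -0.189 2.607 1.053
vertex -0.38 3.42 1.541
endloop
endfacet
facet normal -0.055 0.978 0.201
outer loop
vertex -0.285 3.231 2.485
vertex -0.38 3.42 1.541
vertex -1.165 3.264 2.085
endloop
endfacet
facet normal 0.201 0.153 0.968
outer loop
vertex -0.035 2.302 2.58
vertex -0.285 3.231 2.485
vertex -0.951 2.573 2.727
endloop
endfacet
facet normal 0.429 -0.817 0.385
outer loop
vertex 0.025 1.916 1.695
vertex -0.035 2.302 2.58
vertex -0.76 1.76 2.239
endloop
endfacet
facet normal 0.315 -0.592 -0.742
outer loop
vertex -0.189 2.607 1.053
vertex 0.025 1.916 1.695
vertex -0.855 1.949 1.295
endloop
endfacet
facet normal 0.016 0.517 -0.856
outer loop
vertex -0.38 3.42 1.541
vertex -0.189 2.607 1.053
vertex -1.105 2.878 1.2
endloop
endfacet
facet normal -0.456 -0.546 -0.702
outer loop
vertex 0.832 0.031 -0.112
vertex 0.044 0.215 0.257
vertex 0.75 0.858 -0.702
endloop
endfacet
facet normal 0.886 -0.208 -0.414
outer loop
vertex 1.156 1.345 -0.077
vertex 0.832 0.031 -0.112
vertex 0.75 0.858 -0.702
endloop
endfacet
facet normal -0.456 -0.546 -0.702
outer loop
vertex 0.75 0.858 -0.702
vertex 0.044 0.215 0.257
vertex -0.038 1.043 -0.334
endloop
endfacet
facet normal -0.080 0.811 -0.580
outer loop
vertex -0.038 1.043 -0.334
vertex 1.156 1.345 -0.077
vertex 0.75 0.858 -0.702
endloop
endfacet
facet normal 0.082 -0.811 0.579
outer loop
vertex 0.832 0.031 -0.112
vertex 0.45 0.702 0.882
vertex 0.044 0.215 0.257
endloop
endfacet
facet normal 0.886 -0.208 -0.414
outer loop
vertex 1.238 0.517 0.514
vertex 0.832 0.031 -0.112
vertex 1.156 1.345 -0.077
endloop
endfacet
facet normal 0.080 -0.812 0.579
outer loop
vertex 1.238 0.517 0.514
vertex 0.45 0.702 0.882
vertex 0.832 0.031 -0.112
endloop
endfacet
facet normal -0.886 0.208 0.414
outer loop
vertex 0.044 0.215 0.257
vertex 0.45 0.702 0.882
vertex -0.038 1.043 -0.334
endloop
endfacet
facet normal -0.081 0.812 -0.578
outer loop
vertex 0.368 1.529 0.292
vertex 1.156 1.345 -0.077
vertex -0.038 1.043 -0.334
endloop
endfacet
facet normal -0.886 0.207 0.414
outer loop
vertex -0.038 1.043 -0.334
vertex 0.45 0.702 0.882
vertex 0.368 1.529 0.292
endloop
endfacet
facet normal 0.456 0.546 0.702
outer loop
vertex 0.368 1.529 0.292
vertex 1.238 0.517 0.514
vertex 1.156 1.345 -0.077
endloop
endfacet
facet normal 0.456 0.546 0.702
outer loop
vertex 0.45 0.702 0.882
vertex 1.238 0.517 0.514
vertex 0.368 1.529 0.292
endloop
endfacet
facet normal -0.431 0.299 0.851
outer loop
vertex 2.471 2.441 -2.232
vertex 4.145 3.485 -1.751
vertex 1.98 3.519 -2.86
endloop
endfacet
facet normal -0.824 -0.514 -0.237
outer loop
vertex 2.735 2.995 -4.349
vertex 2.471 2.441 -2.232
vertex 1.98 3.519 -2.86
endloop
endfacet
facet normal -0.431 0.299 0.851
outer loop
vertex 1.98 3.519 -2.86
vertex 4.145 3.485 -1.751
vertex 3.653 4.562 -2.378
endloop
endfacet
facet normal -0.366 0.804 -0.469
outer loop
vertex 3.653 4.562 -2.378
vertex 2.735 2.995 -4.349
vertex 1.98 3.519 -2.86
endloop
endfacet
facet normal 0.367 -0.804 0.469
outer loop
vertex 2.471 2.441 -2.232
vertex 4.9 2.961 -3.24
vertex 4.145 3.485 -1.751
endloop
endfacet
facet normal -0.824 -0.515 -0.237
outer loop
vertex 3.227 1.918 -3.722
vertex 2.471 2.441 -2.232
vertex 2.735 2.995 -4.349
endloop
endfacet
facet normal 0.366 -0.804 0.468
outer loop
vertex 3.227 1.918 -3.722
vertex 4.9 2.961 -3.24
vertex 2.471 2.441 -2.232
endloop
endfacet
facet normal 0.824 0.514 0.237
outer loop
vertex 4.145 3.485 -1.751
vertex 4.9 2.961 -3.24
vertex 3.653 4.562 -2.378
endloop
endfacet
facet normal -0.367 0.804 -0.468
outer loop
vertex 4.409 4.039 -3.868
vertex 2.735 2.995 -4.349
vertex 3.653 4.562 -2.378
endloop
endfacet
facet normal 0.824 0.514 0.238
outer loop
vertex 3.653 4.562 -2.378
vertex 4.9 2.961 -3.24
vertex 4.409 4.039 -3.868
endloop
endfacet
facet normal 0.431 -0.299 -0.851
outer loop
vertex 4.409 4.039 -3.868
vertex 3.227 1.918 -3.722
vertex 2.735 2.995 -4.349
endloop
endfacet
facet normal 0.432 -0.299 -0.851
outer loop
vertex 4.9 2.961 -3.24
vertex 3.227 1.918 -3.722
vertex 4.409 4.039 -3.868
endloop
endfacet

endsolid


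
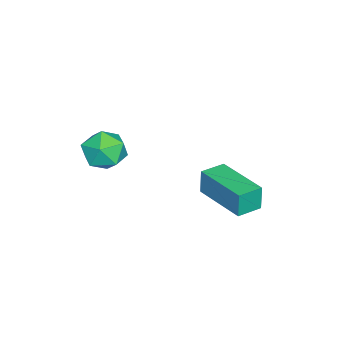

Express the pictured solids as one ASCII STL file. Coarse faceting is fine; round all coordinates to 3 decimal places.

solid 
facet normal -0.567 -0.823 -0.045
outer loop
vertex -3.211 2.554 -2.511
vertex -4.024 3.117 -2.567
vertex -3.137 2.559 -3.528
endloop
endfacet
facet normal 0.821 -0.568 0.057
outer loop
vertex -1.936 4.303 -3.433
vertex -3.211 2.554 -2.511
vertex -3.137 2.559 -3.528
endloop
endfacet
facet normal -0.566 -0.823 -0.044
outer loop
vertex -3.137 2.559 -3.528
vertex -4.024 3.117 -2.567
vertex -3.95 3.121 -3.585
endloop
endfacet
facet normal 0.073 0.004 -0.997
outer loop
vertex -3.95 3.121 -3.585
vertex -1.936 4.303 -3.433
vertex -3.137 2.559 -3.528
endloop
endfacet
facet normal -0.072 -0.005 0.997
outer loop
vertex -3.211 2.554 -2.511
vertex -2.823 4.861 -2.472
vertex -4.024 3.117 -2.567
endloop
endfacet
facet normal 0.821 -0.568 0.057
outer loop
vertex -2.01 4.299 -2.415
vertex -3.211 2.554 -2.511
vertex -1.936 4.303 -3.433
endloop
endfacet
facet normal -0.073 -0.005 0.997
outer loop
vertex -2.01 4.299 -2.415
vertex -2.823 4.861 -2.472
vertex -3.211 2.554 -2.511
endloop
endfacet
facet normal -0.821 0.568 -0.057
outer loop
vertex -4.024 3.117 -2.567
vertex -2.823 4.861 -2.472
vertex -3.95 3.121 -3.585
endloop
endfacet
facet normal 0.072 0.005 -0.997
outer loop
vertex -2.749 4.866 -3.489
vertex -1.936 4.303 -3.433
vertex -3.95 3.121 -3.585
endloop
endfacet
facet normal -0.821 0.568 -0.057
outer loop
vertex -3.95 3.121 -3.585
vertex -2.823 4.861 -2.472
vertex -2.749 4.866 -3.489
endloop
endfacet
facet normal 0.567 0.823 0.044
outer loop
vertex -2.749 4.866 -3.489
vertex -2.01 4.299 -2.415
vertex -1.936 4.303 -3.433
endloop
endfacet
facet normal 0.566 0.823 0.045
outer loop
vertex -2.823 4.861 -2.472
vertex -2.01 4.299 -2.415
vertex -2.749 4.866 -3.489
endloop
endfacet
facet normal 0.244 0.318 0.916
outer loop
vertex -0.962 0.573 0.146
vertex -1.084 -0.253 0.465
vertex -0.28 -0.005 0.165
endloop
endfacet
facet normal 0.581 0.699 0.416
outer loop
vertex -0.962 0.573 0.146
vertex -0.28 -0.005 0.165
vertex -0.401 0.52 -0.548
endloop
endfacet
facet normal 0.087 0.996 -0.006
outer loop
vertex -0.962 0.573 0.146
vertex -0.401 0.52 -0.548
vertex -1.281 0.596 -0.689
endloop
endfacet
facet normal -0.556 0.798 0.234
outer loop
vertex -0.962 0.573 0.146
vertex -1.281 0.596 -0.689
vertex -1.703 0.118 -0.063
endloop
endfacet
facet normal -0.459 0.378 0.804
outer loop
vertex -0.962 0.573 0.146
vertex -1.703 0.118 -0.063
vertex -1.084 -0.253 0.465
endloop
endfacet
facet normal 0.968 0.250 0.020
outer loop
vertex -0.401 0.52 -0.548
vertex -0.28 -0.005 0.165
vertex -0.177 -0.338 -0.657
endloop
endfacet
facet normal 0.422 -0.366 0.829
outer loop
vertex -0.28 -0.005 0.165
vertex -1.084 -0.253 0.465
vertex -0.599 -0.816 -0.031
endloop
endfacet
facet normal -0.713 -0.268 0.648
outer loop
vertex -1.084 -0.253 0.465
vertex -1.703 0.118 -0.063
vertex -1.479 -0.74 -0.172
endloop
endfacet
facet normal -0.870 0.409 -0.275
outer loop
vertex -1.703 0.118 -0.063
vertex -1.281 0.596 -0.689
vertex -1.6 -0.215 -0.885
endloop
endfacet
facet normal 0.169 0.730 -0.663
outer loop
vertex -1.281 0.596 -0.689
vertex -0.401 0.52 -0.548
vertex -0.796 0.033 -1.185
endloop
endfacet
facet normal 0.556 -0.798 -0.234
outer loop
vertex -0.918 -0.793 -0.866
vertex -0.177 -0.338 -0.657
vertex -0.599 -0.816 -0.031
endloop
endfacet
facet normal -0.087 -0.996 0.006
outer loop
vertex -0.918 -0.793 -0.866
vertex -0.599 -0.816 -0.031
vertex -1.479 -0.74 -0.172
endloop
endfacet
facet normal -0.581 -0.699 -0.416
outer loop
vertex -0.918 -0.793 -0.866
vertex -1.479 -0.74 -0.172
vertex -1.6 -0.215 -0.885
endloop
endfacet
facet normal -0.244 -0.318 -0.916
outer loop
vertex -0.918 -0.793 -0.866
vertex -1.6 -0.215 -0.885
vertex -0.796 0.033 -1.185
endloop
endfacet
facet normal 0.459 -0.378 -0.804
outer loop
vertex -0.918 -0.793 -0.866
vertex -0.796 0.033 -1.185
vertex -0.177 -0.338 -0.657
endloop
endfacet
facet normal 0.870 -0.409 0.275
outer loop
vertex -0.599 -0.816 -0.031
vertex -0.177 -0.338 -0.657
vertex -0.28 -0.005 0.165
endloop
endfacet
facet normal -0.169 -0.730 0.663
outer loop
vertex -1.479 -0.74 -0.172
vertex -0.599 -0.816 -0.031
vertex -1.084 -0.253 0.465
endloop
endfacet
facet normal -0.968 -0.250 -0.020
outer loop
vertex -1.6 -0.215 -0.885
vertex -1.479 -0.74 -0.172
vertex -1.703 0.118 -0.063
endloop
endfacet
facet normal -0.422 0.366 -0.829
outer loop
vertex -0.796 0.033 -1.185
vertex -1.6 -0.215 -0.885
vertex -1.281 0.596 -0.689
endloop
endfacet
facet normal 0.713 0.268 -0.648
outer loop
vertex -0.177 -0.338 -0.657
vertex -0.796 0.033 -1.185
vertex -0.401 0.52 -0.548
endloop
endfacet

endsolid


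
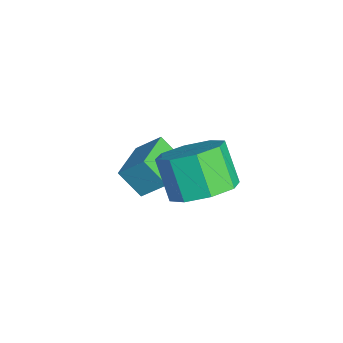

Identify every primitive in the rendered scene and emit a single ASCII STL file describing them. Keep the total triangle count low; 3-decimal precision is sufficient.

solid 
facet normal 0.561 0.166 -0.811
outer loop
vertex 0.318 -2.469 -1.244
vertex -0.306 -1.786 -1.535
vertex 0.493 -1.796 -0.985
endloop
endfacet
facet normal 0.794 -0.387 0.470
outer loop
vertex 0.318 -2.469 -1.244
vertex 0.493 -1.796 -0.985
vertex -0.451 -2.698 -0.133
endloop
endfacet
facet normal 0.794 -0.387 0.470
outer loop
vertex -0.451 -2.698 -0.133
vertex 0.493 -1.796 -0.985
vertex -0.276 -2.024 0.126
endloop
endfacet
facet normal -0.562 -0.166 0.811
outer loop
vertex -0.451 -2.698 -0.133
vertex -0.276 -2.024 0.126
vertex -1.074 -2.014 -0.425
endloop
endfacet
facet normal 0.560 0.167 -0.811
outer loop
vertex 0.493 -1.796 -0.985
vertex -0.306 -1.786 -1.535
vertex 0.2 -1.117 -1.048
endloop
endfacet
facet normal 0.728 0.368 0.579
outer loop
vertex 0.493 -1.796 -0.985
vertex 0.2 -1.117 -1.048
vertex -0.276 -2.024 0.126
endloop
endfacet
facet normal 0.728 0.368 0.579
outer loop
vertex -0.276 -2.024 0.126
vertex 0.2 -1.117 -1.048
vertex -0.569 -1.345 0.063
endloop
endfacet
facet normal -0.562 -0.167 0.810
outer loop
vertex -0.276 -2.024 0.126
vertex -0.569 -1.345 0.063
vertex -1.074 -2.014 -0.425
endloop
endfacet
facet normal 0.561 0.166 -0.811
outer loop
vertex 0.2 -1.117 -1.048
vertex -0.306 -1.786 -1.535
vertex -0.389 -0.829 -1.397
endloop
endfacet
facet normal 0.236 0.907 0.350
outer loop
vertex 0.2 -1.117 -1.048
vertex -0.389 -0.829 -1.397
vertex -0.569 -1.345 0.063
endloop
endfacet
facet normal 0.235 0.907 0.350
outer loop
vertex -0.569 -1.345 0.063
vertex -0.389 -0.829 -1.397
vertex -1.158 -1.058 -0.286
endloop
endfacet
facet normal -0.562 -0.167 0.810
outer loop
vertex -0.569 -1.345 0.063
vertex -1.158 -1.058 -0.286
vertex -1.074 -2.014 -0.425
endloop
endfacet
facet normal 0.562 0.166 -0.811
outer loop
vertex -0.389 -0.829 -1.397
vertex -0.306 -1.786 -1.535
vertex -0.929 -1.102 -1.827
endloop
endfacet
facet normal -0.395 0.915 -0.085
outer loop
vertex -0.389 -0.829 -1.397
vertex -0.929 -1.102 -1.827
vertex -1.158 -1.058 -0.286
endloop
endfacet
facet normal -0.395 0.915 -0.085
outer loop
vertex -1.158 -1.058 -0.286
vertex -0.929 -1.102 -1.827
vertex -1.698 -1.331 -0.716
endloop
endfacet
facet normal -0.561 -0.167 0.811
outer loop
vertex -1.158 -1.058 -0.286
vertex -1.698 -1.331 -0.716
vertex -1.074 -2.014 -0.425
endloop
endfacet
facet normal 0.562 0.166 -0.811
outer loop
vertex -0.929 -1.102 -1.827
vertex -0.306 -1.786 -1.535
vertex -1.104 -1.776 -2.086
endloop
endfacet
facet normal -0.794 0.387 -0.470
outer loop
vertex -0.929 -1.102 -1.827
vertex -1.104 -1.776 -2.086
vertex -1.698 -1.331 -0.716
endloop
endfacet
facet normal -0.793 0.387 -0.470
outer loop
vertex -1.698 -1.331 -0.716
vertex -1.104 -1.776 -2.086
vertex -1.873 -2.004 -0.975
endloop
endfacet
facet normal -0.561 -0.166 0.811
outer loop
vertex -1.698 -1.331 -0.716
vertex -1.873 -2.004 -0.975
vertex -1.074 -2.014 -0.425
endloop
endfacet
facet normal 0.562 0.167 -0.810
outer loop
vertex -1.104 -1.776 -2.086
vertex -0.306 -1.786 -1.535
vertex -0.811 -2.455 -2.023
endloop
endfacet
facet normal -0.728 -0.368 -0.579
outer loop
vertex -1.104 -1.776 -2.086
vertex -0.811 -2.455 -2.023
vertex -1.873 -2.004 -0.975
endloop
endfacet
facet normal -0.728 -0.368 -0.579
outer loop
vertex -1.873 -2.004 -0.975
vertex -0.811 -2.455 -2.023
vertex -1.58 -2.683 -0.912
endloop
endfacet
facet normal -0.560 -0.167 0.811
outer loop
vertex -1.873 -2.004 -0.975
vertex -1.58 -2.683 -0.912
vertex -1.074 -2.014 -0.425
endloop
endfacet
facet normal 0.562 0.167 -0.810
outer loop
vertex -0.811 -2.455 -2.023
vertex -0.306 -1.786 -1.535
vertex -0.222 -2.742 -1.674
endloop
endfacet
facet normal -0.235 -0.907 -0.349
outer loop
vertex -0.811 -2.455 -2.023
vertex -0.222 -2.742 -1.674
vertex -1.58 -2.683 -0.912
endloop
endfacet
facet normal -0.236 -0.907 -0.350
outer loop
vertex -1.58 -2.683 -0.912
vertex -0.222 -2.742 -1.674
vertex -0.991 -2.971 -0.563
endloop
endfacet
facet normal -0.561 -0.166 0.811
outer loop
vertex -1.58 -2.683 -0.912
vertex -0.991 -2.971 -0.563
vertex -1.074 -2.014 -0.425
endloop
endfacet
facet normal 0.561 0.167 -0.811
outer loop
vertex -0.222 -2.742 -1.674
vertex -0.306 -1.786 -1.535
vertex 0.318 -2.469 -1.244
endloop
endfacet
facet normal 0.395 -0.915 0.085
outer loop
vertex -0.222 -2.742 -1.674
vertex 0.318 -2.469 -1.244
vertex -0.991 -2.971 -0.563
endloop
endfacet
facet normal 0.395 -0.915 0.085
outer loop
vertex -0.991 -2.971 -0.563
vertex 0.318 -2.469 -1.244
vertex -0.451 -2.698 -0.133
endloop
endfacet
facet normal -0.562 -0.166 0.811
outer loop
vertex -0.991 -2.971 -0.563
vertex -0.451 -2.698 -0.133
vertex -1.074 -2.014 -0.425
endloop
endfacet
facet normal -0.852 0.510 -0.121
outer loop
vertex -4.018 -2.92 -2.898
vertex -3.716 -2.257 -2.229
vertex -3.579 -2.364 -3.647
endloop
endfacet
facet normal -0.305 -0.671 -0.676
outer loop
vertex -2.344 -3.103 -3.471
vertex -4.018 -2.92 -2.898
vertex -3.579 -2.364 -3.647
endloop
endfacet
facet normal -0.852 0.510 -0.121
outer loop
vertex -3.579 -2.364 -3.647
vertex -3.716 -2.257 -2.229
vertex -3.277 -1.701 -2.977
endloop
endfacet
facet normal 0.426 0.540 -0.726
outer loop
vertex -3.277 -1.701 -2.977
vertex -2.344 -3.103 -3.471
vertex -3.579 -2.364 -3.647
endloop
endfacet
facet normal -0.426 -0.539 0.727
outer loop
vertex -4.018 -2.92 -2.898
vertex -2.481 -2.996 -2.053
vertex -3.716 -2.257 -2.229
endloop
endfacet
facet normal -0.305 -0.670 -0.677
outer loop
vertex -2.783 -3.659 -2.723
vertex -4.018 -2.92 -2.898
vertex -2.344 -3.103 -3.471
endloop
endfacet
facet normal -0.426 -0.540 0.726
outer loop
vertex -2.783 -3.659 -2.723
vertex -2.481 -2.996 -2.053
vertex -4.018 -2.92 -2.898
endloop
endfacet
facet normal 0.305 0.670 0.677
outer loop
vertex -3.716 -2.257 -2.229
vertex -2.481 -2.996 -2.053
vertex -3.277 -1.701 -2.977
endloop
endfacet
facet normal 0.426 0.539 -0.727
outer loop
vertex -2.042 -2.44 -2.802
vertex -2.344 -3.103 -3.471
vertex -3.277 -1.701 -2.977
endloop
endfacet
facet normal 0.305 0.670 0.676
outer loop
vertex -3.277 -1.701 -2.977
vertex -2.481 -2.996 -2.053
vertex -2.042 -2.44 -2.802
endloop
endfacet
facet normal 0.852 -0.510 0.121
outer loop
vertex -2.042 -2.44 -2.802
vertex -2.783 -3.659 -2.723
vertex -2.344 -3.103 -3.471
endloop
endfacet
facet normal 0.852 -0.510 0.121
outer loop
vertex -2.481 -2.996 -2.053
vertex -2.783 -3.659 -2.723
vertex -2.042 -2.44 -2.802
endloop
endfacet

endsolid


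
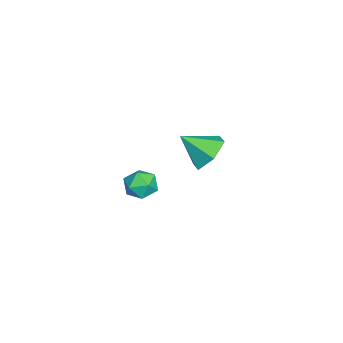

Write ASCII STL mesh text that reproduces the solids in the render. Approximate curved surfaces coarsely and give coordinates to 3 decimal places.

solid 
facet normal -0.844 0.416 0.337
outer loop
vertex 1.356 -3.46 -1.406
vertex 1.334 -3.943 -0.865
vertex 1.681 -3.312 -0.775
endloop
endfacet
facet normal -0.433 0.901 0.012
outer loop
vertex 1.356 -3.46 -1.406
vertex 1.681 -3.312 -0.775
vertex 2.01 -3.146 -1.4
endloop
endfacet
facet normal -0.321 0.682 -0.657
outer loop
vertex 1.356 -3.46 -1.406
vertex 2.01 -3.146 -1.4
vertex 1.866 -3.673 -1.876
endloop
endfacet
facet normal -0.662 0.062 -0.747
outer loop
vertex 1.356 -3.46 -1.406
vertex 1.866 -3.673 -1.876
vertex 1.448 -4.166 -1.546
endloop
endfacet
facet normal -0.986 -0.102 -0.132
outer loop
vertex 1.356 -3.46 -1.406
vertex 1.448 -4.166 -1.546
vertex 1.334 -3.943 -0.865
endloop
endfacet
facet normal 0.196 0.917 0.347
outer loop
vertex 2.01 -3.146 -1.4
vertex 1.681 -3.312 -0.775
vertex 2.392 -3.434 -0.854
endloop
endfacet
facet normal -0.469 0.133 0.873
outer loop
vertex 1.681 -3.312 -0.775
vertex 1.334 -3.943 -0.865
vertex 1.974 -3.927 -0.524
endloop
endfacet
facet normal -0.697 -0.707 0.115
outer loop
vertex 1.334 -3.943 -0.865
vertex 1.448 -4.166 -1.546
vertex 1.83 -4.454 -1.0
endloop
endfacet
facet normal -0.174 -0.442 -0.880
outer loop
vertex 1.448 -4.166 -1.546
vertex 1.866 -3.673 -1.876
vertex 2.159 -4.288 -1.625
endloop
endfacet
facet normal 0.378 0.561 -0.736
outer loop
vertex 1.866 -3.673 -1.876
vertex 2.01 -3.146 -1.4
vertex 2.506 -3.657 -1.535
endloop
endfacet
facet normal 0.662 -0.062 0.747
outer loop
vertex 2.484 -4.14 -0.994
vertex 2.392 -3.434 -0.854
vertex 1.974 -3.927 -0.524
endloop
endfacet
facet normal 0.321 -0.682 0.657
outer loop
vertex 2.484 -4.14 -0.994
vertex 1.974 -3.927 -0.524
vertex 1.83 -4.454 -1.0
endloop
endfacet
facet normal 0.433 -0.901 -0.012
outer loop
vertex 2.484 -4.14 -0.994
vertex 1.83 -4.454 -1.0
vertex 2.159 -4.288 -1.625
endloop
endfacet
facet normal 0.844 -0.416 -0.337
outer loop
vertex 2.484 -4.14 -0.994
vertex 2.159 -4.288 -1.625
vertex 2.506 -3.657 -1.535
endloop
endfacet
facet normal 0.986 0.102 0.132
outer loop
vertex 2.484 -4.14 -0.994
vertex 2.506 -3.657 -1.535
vertex 2.392 -3.434 -0.854
endloop
endfacet
facet normal 0.174 0.442 0.880
outer loop
vertex 1.974 -3.927 -0.524
vertex 2.392 -3.434 -0.854
vertex 1.681 -3.312 -0.775
endloop
endfacet
facet normal -0.378 -0.561 0.736
outer loop
vertex 1.83 -4.454 -1.0
vertex 1.974 -3.927 -0.524
vertex 1.334 -3.943 -0.865
endloop
endfacet
facet normal -0.196 -0.917 -0.347
outer loop
vertex 2.159 -4.288 -1.625
vertex 1.83 -4.454 -1.0
vertex 1.448 -4.166 -1.546
endloop
endfacet
facet normal 0.469 -0.133 -0.873
outer loop
vertex 2.506 -3.657 -1.535
vertex 2.159 -4.288 -1.625
vertex 1.866 -3.673 -1.876
endloop
endfacet
facet normal 0.697 0.707 -0.115
outer loop
vertex 2.392 -3.434 -0.854
vertex 2.506 -3.657 -1.535
vertex 2.01 -3.146 -1.4
endloop
endfacet
facet normal -0.032 0.780 -0.624
outer loop
vertex -2.172 -2.196 -3.342
vertex -3.003 -1.881 -2.906
vertex -2.122 -1.577 -2.571
endloop
endfacet
facet normal 0.877 -0.401 0.265
outer loop
vertex -2.172 -2.196 -3.342
vertex -2.122 -1.577 -2.571
vertex -2.957 -3.019 -1.994
endloop
endfacet
facet normal -0.031 0.780 -0.625
outer loop
vertex -2.122 -1.577 -2.571
vertex -3.003 -1.881 -2.906
vertex -2.953 -1.261 -2.135
endloop
endfacet
facet normal 0.484 0.069 0.872
outer loop
vertex -2.122 -1.577 -2.571
vertex -2.953 -1.261 -2.135
vertex -2.957 -3.019 -1.994
endloop
endfacet
facet normal -0.031 0.780 -0.625
outer loop
vertex -2.953 -1.261 -2.135
vertex -3.003 -1.881 -2.906
vertex -3.834 -1.565 -2.47
endloop
endfacet
facet normal -0.377 0.075 0.923
outer loop
vertex -2.953 -1.261 -2.135
vertex -3.834 -1.565 -2.47
vertex -2.957 -3.019 -1.994
endloop
endfacet
facet normal -0.031 0.780 -0.625
outer loop
vertex -3.834 -1.565 -2.47
vertex -3.003 -1.881 -2.906
vertex -3.884 -2.184 -3.241
endloop
endfacet
facet normal -0.845 -0.389 0.367
outer loop
vertex -3.834 -1.565 -2.47
vertex -3.884 -2.184 -3.241
vertex -2.957 -3.019 -1.994
endloop
endfacet
facet normal -0.031 0.780 -0.625
outer loop
vertex -3.884 -2.184 -3.241
vertex -3.003 -1.881 -2.906
vertex -3.053 -2.5 -3.677
endloop
endfacet
facet normal -0.452 -0.859 -0.239
outer loop
vertex -3.884 -2.184 -3.241
vertex -3.053 -2.5 -3.677
vertex -2.957 -3.019 -1.994
endloop
endfacet
facet normal -0.032 0.780 -0.624
outer loop
vertex -3.053 -2.5 -3.677
vertex -3.003 -1.881 -2.906
vertex -2.172 -2.196 -3.342
endloop
endfacet
facet normal 0.409 -0.865 -0.290
outer loop
vertex -3.053 -2.5 -3.677
vertex -2.172 -2.196 -3.342
vertex -2.957 -3.019 -1.994
endloop
endfacet

endsolid


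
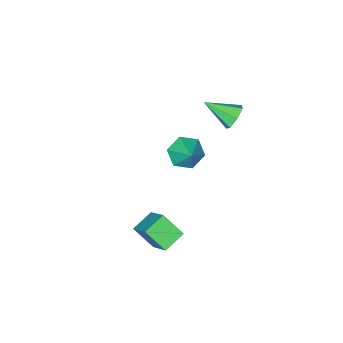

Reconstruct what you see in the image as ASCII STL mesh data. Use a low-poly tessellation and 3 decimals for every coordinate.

solid 
facet normal -0.941 -0.018 0.337
outer loop
vertex 2.592 2.344 -2.91
vertex 3.01 3.668 -1.673
vertex 2.224 3.369 -3.883
endloop
endfacet
facet normal -0.224 -0.712 -0.665
outer loop
vertex 3.41 3.392 -4.307
vertex 2.592 2.344 -2.91
vertex 2.224 3.369 -3.883
endloop
endfacet
facet normal -0.941 -0.018 0.337
outer loop
vertex 2.224 3.369 -3.883
vertex 3.01 3.668 -1.673
vertex 2.642 4.693 -2.645
endloop
endfacet
facet normal -0.252 0.702 -0.666
outer loop
vertex 2.642 4.693 -2.645
vertex 3.41 3.392 -4.307
vertex 2.224 3.369 -3.883
endloop
endfacet
facet normal 0.252 -0.702 0.666
outer loop
vertex 2.592 2.344 -2.91
vertex 4.196 3.691 -2.097
vertex 3.01 3.668 -1.673
endloop
endfacet
facet normal -0.225 -0.712 -0.666
outer loop
vertex 3.778 2.367 -3.335
vertex 2.592 2.344 -2.91
vertex 3.41 3.392 -4.307
endloop
endfacet
facet normal 0.252 -0.702 0.666
outer loop
vertex 3.778 2.367 -3.335
vertex 4.196 3.691 -2.097
vertex 2.592 2.344 -2.91
endloop
endfacet
facet normal 0.224 0.712 0.666
outer loop
vertex 3.01 3.668 -1.673
vertex 4.196 3.691 -2.097
vertex 2.642 4.693 -2.645
endloop
endfacet
facet normal -0.252 0.702 -0.666
outer loop
vertex 3.828 4.716 -3.07
vertex 3.41 3.392 -4.307
vertex 2.642 4.693 -2.645
endloop
endfacet
facet normal 0.225 0.712 0.665
outer loop
vertex 2.642 4.693 -2.645
vertex 4.196 3.691 -2.097
vertex 3.828 4.716 -3.07
endloop
endfacet
facet normal 0.941 0.018 -0.337
outer loop
vertex 3.828 4.716 -3.07
vertex 3.778 2.367 -3.335
vertex 3.41 3.392 -4.307
endloop
endfacet
facet normal 0.941 0.018 -0.337
outer loop
vertex 4.196 3.691 -2.097
vertex 3.778 2.367 -3.335
vertex 3.828 4.716 -3.07
endloop
endfacet
facet normal -0.465 0.761 -0.452
outer loop
vertex -1.243 4.229 3.482
vertex -1.565 3.737 2.985
vertex -1.834 3.977 3.666
endloop
endfacet
facet normal 0.212 0.202 0.956
outer loop
vertex -1.243 4.229 3.482
vertex -1.834 3.977 3.666
vertex -0.775 2.443 3.755
endloop
endfacet
facet normal -0.465 0.761 -0.452
outer loop
vertex -1.834 3.977 3.666
vertex -1.565 3.737 2.985
vertex -2.223 3.544 3.337
endloop
endfacet
facet normal -0.442 -0.256 0.860
outer loop
vertex -1.834 3.977 3.666
vertex -2.223 3.544 3.337
vertex -0.775 2.443 3.755
endloop
endfacet
facet normal -0.465 0.760 -0.453
outer loop
vertex -2.223 3.544 3.337
vertex -1.565 3.737 2.985
vertex -2.116 3.256 2.744
endloop
endfacet
facet normal -0.631 -0.737 0.244
outer loop
vertex -2.223 3.544 3.337
vertex -2.116 3.256 2.744
vertex -0.775 2.443 3.755
endloop
endfacet
facet normal -0.466 0.760 -0.453
outer loop
vertex -2.116 3.256 2.744
vertex -1.565 3.737 2.985
vertex -1.595 3.33 2.332
endloop
endfacet
facet normal -0.212 -0.880 -0.426
outer loop
vertex -2.116 3.256 2.744
vertex -1.595 3.33 2.332
vertex -0.775 2.443 3.755
endloop
endfacet
facet normal -0.464 0.761 -0.453
outer loop
vertex -1.595 3.33 2.332
vertex -1.565 3.737 2.985
vertex -1.051 3.71 2.413
endloop
endfacet
facet normal 0.499 -0.577 -0.647
outer loop
vertex -1.595 3.33 2.332
vertex -1.051 3.71 2.413
vertex -0.775 2.443 3.755
endloop
endfacet
facet normal -0.464 0.761 -0.453
outer loop
vertex -1.051 3.71 2.413
vertex -1.565 3.737 2.985
vertex -0.894 4.11 2.924
endloop
endfacet
facet normal 0.966 -0.057 -0.252
outer loop
vertex -1.051 3.71 2.413
vertex -0.894 4.11 2.924
vertex -0.775 2.443 3.755
endloop
endfacet
facet normal -0.464 0.761 -0.453
outer loop
vertex -0.894 4.11 2.924
vertex -1.565 3.737 2.985
vertex -1.243 4.229 3.482
endloop
endfacet
facet normal 0.838 0.290 0.462
outer loop
vertex -0.894 4.11 2.924
vertex -1.243 4.229 3.482
vertex -0.775 2.443 3.755
endloop
endfacet
facet normal -0.378 -0.672 -0.637
outer loop
vertex -0.561 0.067 -1.887
vertex -1.268 0.699 -2.134
vertex -0.422 0.692 -2.629
endloop
endfacet
facet normal 0.983 -0.002 0.183
outer loop
vertex -0.561 0.067 -1.887
vertex -0.422 0.692 -2.629
vertex -0.692 1.721 -1.166
endloop
endfacet
facet normal -0.378 -0.672 -0.637
outer loop
vertex -0.422 0.692 -2.629
vertex -1.268 0.699 -2.134
vertex -1.129 1.324 -2.876
endloop
endfacet
facet normal 0.691 0.645 -0.326
outer loop
vertex -0.422 0.692 -2.629
vertex -1.129 1.324 -2.876
vertex -0.692 1.721 -1.166
endloop
endfacet
facet normal -0.379 -0.671 -0.637
outer loop
vertex -1.129 1.324 -2.876
vertex -1.268 0.699 -2.134
vertex -1.974 1.332 -2.381
endloop
endfacet
facet normal -0.107 0.974 -0.199
outer loop
vertex -1.129 1.324 -2.876
vertex -1.974 1.332 -2.381
vertex -0.692 1.721 -1.166
endloop
endfacet
facet normal -0.379 -0.671 -0.637
outer loop
vertex -1.974 1.332 -2.381
vertex -1.268 0.699 -2.134
vertex -2.114 0.707 -1.639
endloop
endfacet
facet normal -0.614 0.657 0.438
outer loop
vertex -1.974 1.332 -2.381
vertex -2.114 0.707 -1.639
vertex -0.692 1.721 -1.166
endloop
endfacet
facet normal -0.378 -0.673 -0.636
outer loop
vertex -2.114 0.707 -1.639
vertex -1.268 0.699 -2.134
vertex -1.407 0.075 -1.391
endloop
endfacet
facet normal -0.322 0.011 0.947
outer loop
vertex -2.114 0.707 -1.639
vertex -1.407 0.075 -1.391
vertex -0.692 1.721 -1.166
endloop
endfacet
facet normal -0.379 -0.672 -0.636
outer loop
vertex -1.407 0.075 -1.391
vertex -1.268 0.699 -2.134
vertex -0.561 0.067 -1.887
endloop
endfacet
facet normal 0.477 -0.319 0.819
outer loop
vertex -1.407 0.075 -1.391
vertex -0.561 0.067 -1.887
vertex -0.692 1.721 -1.166
endloop
endfacet

endsolid


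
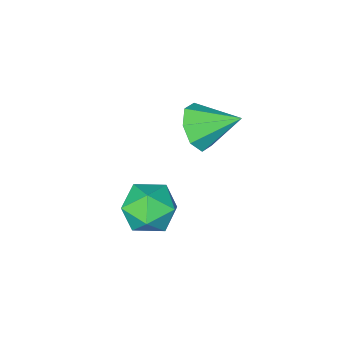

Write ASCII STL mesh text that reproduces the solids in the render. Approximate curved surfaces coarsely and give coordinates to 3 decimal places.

solid 
facet normal 0.041 0.999 0.008
outer loop
vertex 0.804 1.267 -1.549
vertex 0.467 1.273 -0.632
vertex 1.43 1.235 -0.799
endloop
endfacet
facet normal 0.541 0.728 -0.421
outer loop
vertex 0.804 1.267 -1.549
vertex 1.43 1.235 -0.799
vertex 1.578 0.671 -1.584
endloop
endfacet
facet normal 0.216 0.334 -0.918
outer loop
vertex 0.804 1.267 -1.549
vertex 1.578 0.671 -1.584
vertex 0.707 0.36 -1.902
endloop
endfacet
facet normal -0.486 0.362 -0.795
outer loop
vertex 0.804 1.267 -1.549
vertex 0.707 0.36 -1.902
vertex 0.021 0.733 -1.313
endloop
endfacet
facet normal -0.594 0.773 -0.223
outer loop
vertex 0.804 1.267 -1.549
vertex 0.021 0.733 -1.313
vertex 0.467 1.273 -0.632
endloop
endfacet
facet normal 0.955 0.294 -0.031
outer loop
vertex 1.578 0.671 -1.584
vertex 1.43 1.235 -0.799
vertex 1.719 0.307 -0.687
endloop
endfacet
facet normal 0.144 0.735 0.663
outer loop
vertex 1.43 1.235 -0.799
vertex 0.467 1.273 -0.632
vertex 1.033 0.68 -0.098
endloop
endfacet
facet normal -0.884 0.367 0.288
outer loop
vertex 0.467 1.273 -0.632
vertex 0.021 0.733 -1.313
vertex 0.162 0.369 -0.416
endloop
endfacet
facet normal -0.710 -0.298 -0.638
outer loop
vertex 0.021 0.733 -1.313
vertex 0.707 0.36 -1.902
vertex 0.31 -0.195 -1.201
endloop
endfacet
facet normal 0.428 -0.344 -0.836
outer loop
vertex 0.707 0.36 -1.902
vertex 1.578 0.671 -1.584
vertex 1.273 -0.233 -1.368
endloop
endfacet
facet normal 0.486 -0.362 0.795
outer loop
vertex 0.936 -0.227 -0.451
vertex 1.719 0.307 -0.687
vertex 1.033 0.68 -0.098
endloop
endfacet
facet normal -0.216 -0.334 0.918
outer loop
vertex 0.936 -0.227 -0.451
vertex 1.033 0.68 -0.098
vertex 0.162 0.369 -0.416
endloop
endfacet
facet normal -0.541 -0.728 0.421
outer loop
vertex 0.936 -0.227 -0.451
vertex 0.162 0.369 -0.416
vertex 0.31 -0.195 -1.201
endloop
endfacet
facet normal -0.041 -0.999 -0.008
outer loop
vertex 0.936 -0.227 -0.451
vertex 0.31 -0.195 -1.201
vertex 1.273 -0.233 -1.368
endloop
endfacet
facet normal 0.594 -0.773 0.223
outer loop
vertex 0.936 -0.227 -0.451
vertex 1.273 -0.233 -1.368
vertex 1.719 0.307 -0.687
endloop
endfacet
facet normal 0.710 0.298 0.638
outer loop
vertex 1.033 0.68 -0.098
vertex 1.719 0.307 -0.687
vertex 1.43 1.235 -0.799
endloop
endfacet
facet normal -0.428 0.344 0.836
outer loop
vertex 0.162 0.369 -0.416
vertex 1.033 0.68 -0.098
vertex 0.467 1.273 -0.632
endloop
endfacet
facet normal -0.955 -0.294 0.031
outer loop
vertex 0.31 -0.195 -1.201
vertex 0.162 0.369 -0.416
vertex 0.021 0.733 -1.313
endloop
endfacet
facet normal -0.144 -0.735 -0.663
outer loop
vertex 1.273 -0.233 -1.368
vertex 0.31 -0.195 -1.201
vertex 0.707 0.36 -1.902
endloop
endfacet
facet normal 0.884 -0.367 -0.288
outer loop
vertex 1.719 0.307 -0.687
vertex 1.273 -0.233 -1.368
vertex 1.578 0.671 -1.584
endloop
endfacet
facet normal 0.582 -0.636 -0.507
outer loop
vertex -2.206 -2.154 -0.154
vertex -2.454 -1.758 -0.935
vertex -1.786 -1.628 -0.331
endloop
endfacet
facet normal 0.211 0.156 0.965
outer loop
vertex -2.206 -2.154 -0.154
vertex -1.786 -1.628 -0.331
vertex -3.386 -0.742 -0.125
endloop
endfacet
facet normal 0.582 -0.636 -0.507
outer loop
vertex -1.786 -1.628 -0.331
vertex -2.454 -1.758 -0.935
vertex -1.757 -1.178 -0.862
endloop
endfacet
facet normal 0.447 0.670 0.592
outer loop
vertex -1.786 -1.628 -0.331
vertex -1.757 -1.178 -0.862
vertex -3.386 -0.742 -0.125
endloop
endfacet
facet normal 0.582 -0.636 -0.506
outer loop
vertex -1.757 -1.178 -0.862
vertex -2.454 -1.758 -0.935
vertex -2.136 -1.068 -1.436
endloop
endfacet
facet normal 0.263 0.965 0.011
outer loop
vertex -1.757 -1.178 -0.862
vertex -2.136 -1.068 -1.436
vertex -3.386 -0.742 -0.125
endloop
endfacet
facet normal 0.582 -0.636 -0.507
outer loop
vertex -2.136 -1.068 -1.436
vertex -2.454 -1.758 -0.935
vertex -2.701 -1.362 -1.716
endloop
endfacet
facet normal -0.234 0.868 -0.439
outer loop
vertex -2.136 -1.068 -1.436
vertex -2.701 -1.362 -1.716
vertex -3.386 -0.742 -0.125
endloop
endfacet
facet normal 0.583 -0.635 -0.506
outer loop
vertex -2.701 -1.362 -1.716
vertex -2.454 -1.758 -0.935
vertex -3.122 -1.889 -1.54
endloop
endfacet
facet normal -0.752 0.436 -0.494
outer loop
vertex -2.701 -1.362 -1.716
vertex -3.122 -1.889 -1.54
vertex -3.386 -0.742 -0.125
endloop
endfacet
facet normal 0.583 -0.635 -0.506
outer loop
vertex -3.122 -1.889 -1.54
vertex -2.454 -1.758 -0.935
vertex -3.151 -2.339 -1.009
endloop
endfacet
facet normal -0.990 -0.079 -0.121
outer loop
vertex -3.122 -1.889 -1.54
vertex -3.151 -2.339 -1.009
vertex -3.386 -0.742 -0.125
endloop
endfacet
facet normal 0.583 -0.635 -0.507
outer loop
vertex -3.151 -2.339 -1.009
vertex -2.454 -1.758 -0.935
vertex -2.771 -2.449 -0.435
endloop
endfacet
facet normal -0.805 -0.374 0.461
outer loop
vertex -3.151 -2.339 -1.009
vertex -2.771 -2.449 -0.435
vertex -3.386 -0.742 -0.125
endloop
endfacet
facet normal 0.583 -0.634 -0.507
outer loop
vertex -2.771 -2.449 -0.435
vertex -2.454 -1.758 -0.935
vertex -2.206 -2.154 -0.154
endloop
endfacet
facet normal -0.308 -0.276 0.910
outer loop
vertex -2.771 -2.449 -0.435
vertex -2.206 -2.154 -0.154
vertex -3.386 -0.742 -0.125
endloop
endfacet

endsolid
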